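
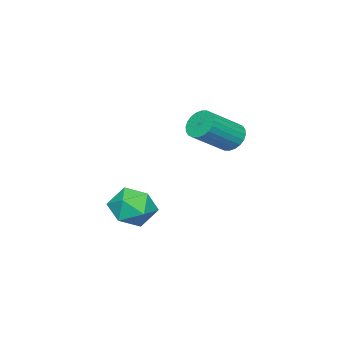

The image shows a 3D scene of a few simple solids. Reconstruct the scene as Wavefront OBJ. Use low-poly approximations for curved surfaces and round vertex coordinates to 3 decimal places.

v 0.685 1.183 2.873
v 1.189 1.633 2.464
v 2.739 0.947 3.617
v 2.235 0.497 4.027
v 1.106 1.826 2.69
v 2.656 1.14 3.843
v 0.959 1.921 2.944
v 2.509 1.234 4.097
v 0.771 1.903 3.187
v 2.321 1.217 4.34
v 0.569 1.776 3.382
v 2.119 1.09 4.535
v 0.385 1.559 3.5
v 1.935 0.873 4.653
v 0.247 1.284 3.523
v 1.797 0.598 4.676
v 0.175 0.994 3.447
v 1.725 0.308 4.6
v 0.181 0.733 3.283
v 1.731 0.047 4.436
v 0.264 0.54 3.057
v 1.814 -0.146 4.21
v 0.411 0.446 2.803
v 1.961 -0.241 3.956
v 0.599 0.463 2.56
v 2.149 -0.223 3.713
v 0.801 0.59 2.365
v 2.351 -0.096 3.518
v 0.985 0.807 2.247
v 2.535 0.121 3.4
v 1.123 1.082 2.224
v 2.673 0.396 3.377
v 1.195 1.372 2.3
v 2.745 0.686 3.453
v 1.362 -2.635 -1.038
v 2.286 -2.027 -0.576
v 2.534 -3.393 -2.384
v 3.458 -2.785 -1.922
v 2.967 -3.689 -1.306
v 2.242 -3.22 -0.474
v 2.578 -2.2 -2.486
v 1.853 -1.731 -1.654
v 3.037 -1.758 -1.47
v 3.278 -2.678 -0.741
v 1.542 -2.742 -2.219
v 1.783 -3.662 -1.49
f 2 1 5
f 2 5 3
f 3 5 6
f 3 6 4
f 5 1 7
f 5 7 6
f 6 7 8
f 6 8 4
f 7 1 9
f 7 9 8
f 8 9 10
f 8 10 4
f 9 1 11
f 9 11 10
f 10 11 12
f 10 12 4
f 11 1 13
f 11 13 12
f 12 13 14
f 12 14 4
f 13 1 15
f 13 15 14
f 14 15 16
f 14 16 4
f 15 1 17
f 15 17 16
f 16 17 18
f 16 18 4
f 17 1 19
f 17 19 18
f 18 19 20
f 18 20 4
f 19 1 21
f 19 21 20
f 20 21 22
f 20 22 4
f 21 1 23
f 21 23 22
f 22 23 24
f 22 24 4
f 23 1 25
f 23 25 24
f 24 25 26
f 24 26 4
f 25 1 27
f 25 27 26
f 26 27 28
f 26 28 4
f 27 1 29
f 27 29 28
f 28 29 30
f 28 30 4
f 29 1 31
f 29 31 30
f 30 31 32
f 30 32 4
f 31 1 33
f 31 33 32
f 32 33 34
f 32 34 4
f 33 1 2
f 33 2 34
f 34 2 3
f 34 3 4
f 35 46 40
f 35 40 36
f 35 36 42
f 35 42 45
f 35 45 46
f 36 40 44
f 40 46 39
f 46 45 37
f 45 42 41
f 42 36 43
f 38 44 39
f 38 39 37
f 38 37 41
f 38 41 43
f 38 43 44
f 39 44 40
f 37 39 46
f 41 37 45
f 43 41 42
f 44 43 36



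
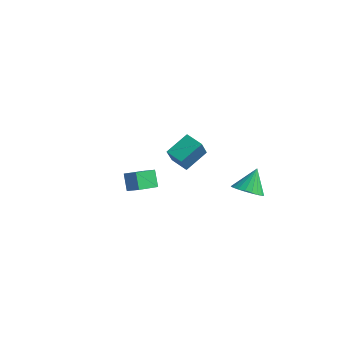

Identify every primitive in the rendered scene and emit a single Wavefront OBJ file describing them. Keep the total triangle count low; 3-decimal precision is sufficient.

v 2.94 -0.496 1.445
v 1.992 -0.601 1.778
v 3.089 0.743 2.258
v 2.141 0.639 2.591
v 3.439 -1.319 2.609
v 2.491 -1.423 2.942
v 3.588 -0.079 3.422
v 2.64 -0.184 3.755
v 3.854 2.902 -1.168
v 4.73 2.779 -1.002
v 3.726 3.718 0.108
v 4.732 3.095 -1.203
v 4.583 3.377 -1.398
v 4.308 3.577 -1.554
v 3.954 3.661 -1.642
v 3.583 3.613 -1.649
v 3.259 3.443 -1.573
v 3.037 3.179 -1.427
v 2.957 2.867 -1.236
v 3.032 2.562 -1.033
v 3.249 2.315 -0.854
v 3.57 2.17 -0.729
v 3.941 2.151 -0.68
v 4.297 2.263 -0.716
v 4.576 2.485 -0.829
v -3.762 1.224 -2.655
v -3.005 1.409 -2.292
v -3.896 2.722 -3.139
v -3.139 2.907 -2.775
v -3.221 0.953 -3.645
v -2.464 1.138 -3.281
v -3.355 2.451 -4.128
v -2.598 2.636 -3.765
f 2 4 1
f 5 2 1
f 1 4 3
f 3 5 1
f 2 8 4
f 6 2 5
f 6 8 2
f 4 8 3
f 7 5 3
f 3 8 7
f 7 6 5
f 8 6 7
f 10 9 12
f 10 12 11
f 12 9 13
f 12 13 11
f 13 9 14
f 13 14 11
f 14 9 15
f 14 15 11
f 15 9 16
f 15 16 11
f 16 9 17
f 16 17 11
f 17 9 18
f 17 18 11
f 18 9 19
f 18 19 11
f 19 9 20
f 19 20 11
f 20 9 21
f 20 21 11
f 21 9 22
f 21 22 11
f 22 9 23
f 22 23 11
f 23 9 24
f 23 24 11
f 24 9 25
f 24 25 11
f 25 9 10
f 25 10 11
f 27 29 26
f 30 27 26
f 26 29 28
f 28 30 26
f 27 33 29
f 31 27 30
f 31 33 27
f 29 33 28
f 32 30 28
f 28 33 32
f 32 31 30
f 33 31 32



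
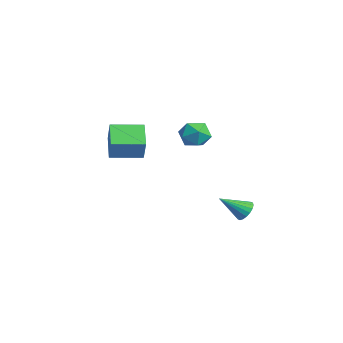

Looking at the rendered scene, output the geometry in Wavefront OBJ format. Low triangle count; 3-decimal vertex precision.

v 3.937 2.632 -4.131
v 4.621 2.458 -4.215
v 3.703 1.208 -3.089
v 4.626 2.644 -3.96
v 4.495 2.828 -3.738
v 4.254 2.973 -3.595
v 3.95 3.05 -3.558
v 3.643 3.044 -3.634
v 3.395 2.957 -3.809
v 3.254 2.806 -4.048
v 3.248 2.619 -4.303
v 3.379 2.436 -4.524
v 3.621 2.291 -4.668
v 3.925 2.214 -4.705
v 4.231 2.219 -4.629
v 4.48 2.306 -4.454
v -4.61 -2.59 -1.341
v -3.768 -2.704 0.062
v -4.196 -0.676 -1.434
v -3.355 -0.79 -0.031
v -3.145 -2.95 -2.249
v -2.304 -3.064 -0.846
v -2.732 -1.036 -2.342
v -1.89 -1.15 -0.939
v -1.872 2.459 -0.389
v -0.837 2.353 -0.39
v -2.043 0.787 -0.27
v -1.008 0.681 -0.271
v -1.486 1.113 0.547
v -1.38 2.146 0.473
v -1.5 0.994 -1.133
v -1.394 2.027 -1.207
v -0.607 1.448 -0.85
v -0.598 1.521 0.188
v -2.282 1.619 -0.848
v -2.273 1.692 0.19
f 2 1 4
f 2 4 3
f 4 1 5
f 4 5 3
f 5 1 6
f 5 6 3
f 6 1 7
f 6 7 3
f 7 1 8
f 7 8 3
f 8 1 9
f 8 9 3
f 9 1 10
f 9 10 3
f 10 1 11
f 10 11 3
f 11 1 12
f 11 12 3
f 12 1 13
f 12 13 3
f 13 1 14
f 13 14 3
f 14 1 15
f 14 15 3
f 15 1 16
f 15 16 3
f 16 1 2
f 16 2 3
f 18 20 17
f 21 18 17
f 17 20 19
f 19 21 17
f 18 24 20
f 22 18 21
f 22 24 18
f 20 24 19
f 23 21 19
f 19 24 23
f 23 22 21
f 24 22 23
f 25 36 30
f 25 30 26
f 25 26 32
f 25 32 35
f 25 35 36
f 26 30 34
f 30 36 29
f 36 35 27
f 35 32 31
f 32 26 33
f 28 34 29
f 28 29 27
f 28 27 31
f 28 31 33
f 28 33 34
f 29 34 30
f 27 29 36
f 31 27 35
f 33 31 32
f 34 33 26



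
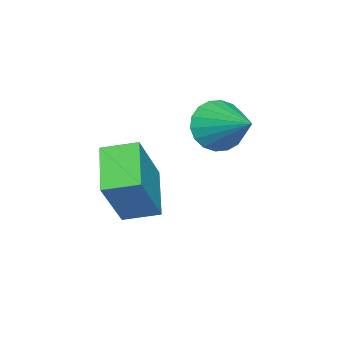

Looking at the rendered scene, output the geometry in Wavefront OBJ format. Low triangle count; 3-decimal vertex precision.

v -0.109 -0.213 -1.394
v 0.358 -0.09 -2.142
v 0.709 1.113 -0.666
v 0.039 0.138 -2.199
v -0.309 0.297 -2.097
v -0.617 0.355 -1.855
v -0.825 0.3 -1.522
v -0.892 0.144 -1.164
v -0.803 -0.083 -0.852
v -0.577 -0.335 -0.647
v -0.258 -0.563 -0.59
v 0.09 -0.722 -0.692
v 0.399 -0.78 -0.934
v 0.607 -0.725 -1.266
v 0.673 -0.569 -1.624
v 0.584 -0.343 -1.937
v 0.934 -2.648 -5.157
v -0.401 -3.352 -4.312
v 0.561 -1.607 -4.879
v -0.774 -2.312 -4.034
v 2.074 -2.708 -3.406
v 0.739 -3.413 -2.561
v 1.701 -1.668 -3.128
v 0.366 -2.372 -2.283
f 2 1 4
f 2 4 3
f 4 1 5
f 4 5 3
f 5 1 6
f 5 6 3
f 6 1 7
f 6 7 3
f 7 1 8
f 7 8 3
f 8 1 9
f 8 9 3
f 9 1 10
f 9 10 3
f 10 1 11
f 10 11 3
f 11 1 12
f 11 12 3
f 12 1 13
f 12 13 3
f 13 1 14
f 13 14 3
f 14 1 15
f 14 15 3
f 15 1 16
f 15 16 3
f 16 1 2
f 16 2 3
f 18 20 17
f 21 18 17
f 17 20 19
f 19 21 17
f 18 24 20
f 22 18 21
f 22 24 18
f 20 24 19
f 23 21 19
f 19 24 23
f 23 22 21
f 24 22 23



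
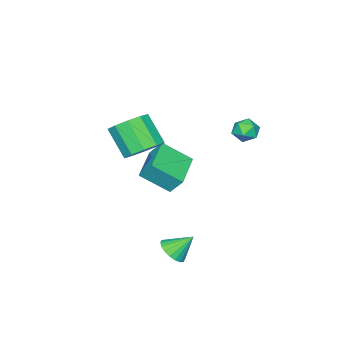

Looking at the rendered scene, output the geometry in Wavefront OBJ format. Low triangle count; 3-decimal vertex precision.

v 2.828 2.85 -3.992
v 3.346 3.388 -4.056
v 2.232 3.53 -3.088
v 3.115 3.481 -4.278
v 2.827 3.449 -4.444
v 2.539 3.298 -4.52
v 2.309 3.058 -4.492
v 2.181 2.777 -4.364
v 2.182 2.51 -4.164
v 2.31 2.311 -3.929
v 2.542 2.218 -3.707
v 2.83 2.251 -3.541
v 3.117 2.402 -3.465
v 3.348 2.641 -3.493
v 3.476 2.922 -3.62
v 3.475 3.189 -3.821
v -3.237 -1.456 -3.533
v -3.346 -0.785 -2.643
v -1.477 -0.678 -3.904
v -1.586 -0.007 -3.014
v -2.474 -2.693 -2.506
v -2.583 -2.022 -1.616
v -0.714 -1.915 -2.877
v -0.823 -1.244 -1.987
v 1.777 0.463 1.006
v 2.301 -0.244 0.49
v 2.047 -1.371 1.778
v 1.523 -0.663 2.294
v 2.707 0.076 0.85
v 2.454 -1.051 2.138
v 2.759 0.544 1.27
v 2.505 -0.583 2.558
v 2.435 0.981 1.589
v 2.181 -0.146 2.876
v 1.86 1.22 1.685
v 1.606 0.093 2.973
v 1.253 1.171 1.522
v 0.999 0.044 2.81
v 0.846 0.851 1.162
v 0.593 -0.276 2.45
v 0.795 0.383 0.742
v 0.541 -0.744 2.03
v 1.119 -0.054 0.424
v 0.865 -1.181 1.711
v 1.694 -0.293 0.327
v 1.44 -1.42 1.615
v -1.428 3.989 1.646
v -1.035 4.453 1.98
v -1.145 3.207 2.4
v -0.752 3.671 2.734
v -1.443 3.734 2.739
v -1.618 4.217 2.273
v -0.562 3.443 2.107
v -0.737 3.926 1.641
v -0.5 4.116 2.265
v -1.045 4.296 2.655
v -1.135 3.364 1.725
v -1.68 3.544 2.115
f 2 1 4
f 2 4 3
f 4 1 5
f 4 5 3
f 5 1 6
f 5 6 3
f 6 1 7
f 6 7 3
f 7 1 8
f 7 8 3
f 8 1 9
f 8 9 3
f 9 1 10
f 9 10 3
f 10 1 11
f 10 11 3
f 11 1 12
f 11 12 3
f 12 1 13
f 12 13 3
f 13 1 14
f 13 14 3
f 14 1 15
f 14 15 3
f 15 1 16
f 15 16 3
f 16 1 2
f 16 2 3
f 18 20 17
f 21 18 17
f 17 20 19
f 19 21 17
f 18 24 20
f 22 18 21
f 22 24 18
f 20 24 19
f 23 21 19
f 19 24 23
f 23 22 21
f 24 22 23
f 26 25 29
f 26 29 27
f 27 29 30
f 27 30 28
f 29 25 31
f 29 31 30
f 30 31 32
f 30 32 28
f 31 25 33
f 31 33 32
f 32 33 34
f 32 34 28
f 33 25 35
f 33 35 34
f 34 35 36
f 34 36 28
f 35 25 37
f 35 37 36
f 36 37 38
f 36 38 28
f 37 25 39
f 37 39 38
f 38 39 40
f 38 40 28
f 39 25 41
f 39 41 40
f 40 41 42
f 40 42 28
f 41 25 43
f 41 43 42
f 42 43 44
f 42 44 28
f 43 25 45
f 43 45 44
f 44 45 46
f 44 46 28
f 45 25 26
f 45 26 46
f 46 26 27
f 46 27 28
f 47 58 52
f 47 52 48
f 47 48 54
f 47 54 57
f 47 57 58
f 48 52 56
f 52 58 51
f 58 57 49
f 57 54 53
f 54 48 55
f 50 56 51
f 50 51 49
f 50 49 53
f 50 53 55
f 50 55 56
f 51 56 52
f 49 51 58
f 53 49 57
f 55 53 54
f 56 55 48



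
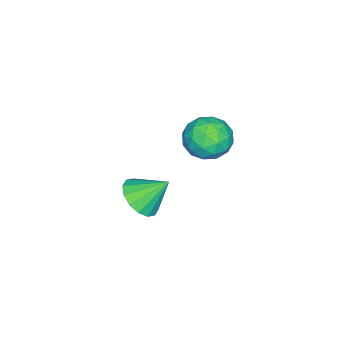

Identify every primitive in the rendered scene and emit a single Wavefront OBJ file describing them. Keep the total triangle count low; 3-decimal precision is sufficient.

v 0.779 -1.21 -3.878
v 1.476 -0.531 -4.273
v 0.361 -0.11 -2.722
v 1.013 -0.428 -4.538
v 0.487 -0.534 -4.627
v 0.04 -0.821 -4.515
v -0.21 -1.213 -4.232
v -0.195 -1.603 -3.855
v 0.081 -1.889 -3.484
v 0.544 -1.993 -3.219
v 1.07 -1.887 -3.13
v 1.517 -1.599 -3.242
v 1.767 -1.208 -3.524
v 1.752 -0.817 -3.902
v 0.854 2.3 1.908
v 1.475 1.456 1.594
v -0.255 1.984 0.566
v 0.366 1.14 0.252
v -0.205 1.082 1.183
v 0.481 1.277 2.012
v 0.739 2.163 0.148
v 1.425 2.358 0.977
v 1.404 1.372 0.506
v 0.821 0.704 1.145
v 0.399 2.736 1.015
v -0.184 2.068 1.654
v 1.262 1.906 1.869
v -0.042 1.534 0.291
v -0.377 1.5 0.838
v -0.012 1.004 0.653
v 0.677 1.8 2.115
v 1.043 1.305 1.93
v 0.055 1.084 1.688
v 0.177 2.135 0.23
v 0.543 1.64 0.045
v 1.232 2.436 1.507
v 1.597 1.94 1.322
v 1.165 2.356 0.472
v 1.585 1.36 1.044
v 0.933 1.175 0.255
v 1.153 1.776 0.195
v 1.556 1.891 0.682
v 1.242 0.968 1.42
v 0.59 0.782 0.631
v 0.255 0.747 1.179
v 0.658 0.862 1.666
v 1.201 0.918 0.781
v 0.63 2.658 1.529
v -0.022 2.472 0.74
v 0.562 2.578 0.494
v 0.965 2.693 0.981
v 0.287 2.265 1.905
v -0.365 2.08 1.116
v -0.336 1.549 1.478
v 0.067 1.664 1.965
v 0.019 2.522 1.379
f 2 1 4
f 2 4 3
f 4 1 5
f 4 5 3
f 5 1 6
f 5 6 3
f 6 1 7
f 6 7 3
f 7 1 8
f 7 8 3
f 8 1 9
f 8 9 3
f 9 1 10
f 9 10 3
f 10 1 11
f 10 11 3
f 11 1 12
f 11 12 3
f 12 1 13
f 12 13 3
f 13 1 14
f 13 14 3
f 14 1 2
f 14 2 3
f 15 52 31
f 52 26 55
f 31 55 20
f 52 55 31
f 15 31 27
f 31 20 32
f 27 32 16
f 31 32 27
f 15 27 36
f 27 16 37
f 36 37 22
f 27 37 36
f 15 36 48
f 36 22 51
f 48 51 25
f 36 51 48
f 15 48 52
f 48 25 56
f 52 56 26
f 48 56 52
f 16 32 43
f 32 20 46
f 43 46 24
f 32 46 43
f 20 55 33
f 55 26 54
f 33 54 19
f 55 54 33
f 26 56 53
f 56 25 49
f 53 49 17
f 56 49 53
f 25 51 50
f 51 22 38
f 50 38 21
f 51 38 50
f 22 37 42
f 37 16 39
f 42 39 23
f 37 39 42
f 18 44 30
f 44 24 45
f 30 45 19
f 44 45 30
f 18 30 28
f 30 19 29
f 28 29 17
f 30 29 28
f 18 28 35
f 28 17 34
f 35 34 21
f 28 34 35
f 18 35 40
f 35 21 41
f 40 41 23
f 35 41 40
f 18 40 44
f 40 23 47
f 44 47 24
f 40 47 44
f 19 45 33
f 45 24 46
f 33 46 20
f 45 46 33
f 17 29 53
f 29 19 54
f 53 54 26
f 29 54 53
f 21 34 50
f 34 17 49
f 50 49 25
f 34 49 50
f 23 41 42
f 41 21 38
f 42 38 22
f 41 38 42
f 24 47 43
f 47 23 39
f 43 39 16
f 47 39 43



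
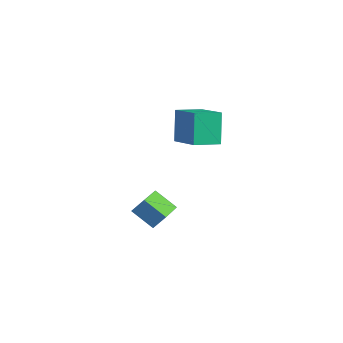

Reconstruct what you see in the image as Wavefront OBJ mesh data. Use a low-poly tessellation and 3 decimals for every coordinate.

v 0.443 -1.772 -1.434
v 0.795 -1.287 -0.683
v -0.498 -0.434 -1.857
v -0.147 0.051 -1.107
v 1.487 -1.291 -2.233
v 1.838 -0.806 -1.483
v 0.545 0.047 -2.657
v 0.897 0.532 -1.906
v 0.849 0.427 2.74
v 0.231 0.941 4.35
v 1.158 1.758 2.434
v 0.54 2.271 4.045
v 2.62 0.189 3.495
v 2.002 0.702 5.106
v 2.929 1.519 3.19
v 2.311 2.033 4.8
f 2 4 1
f 5 2 1
f 1 4 3
f 3 5 1
f 2 8 4
f 6 2 5
f 6 8 2
f 4 8 3
f 7 5 3
f 3 8 7
f 7 6 5
f 8 6 7
f 10 12 9
f 13 10 9
f 9 12 11
f 11 13 9
f 10 16 12
f 14 10 13
f 14 16 10
f 12 16 11
f 15 13 11
f 11 16 15
f 15 14 13
f 16 14 15



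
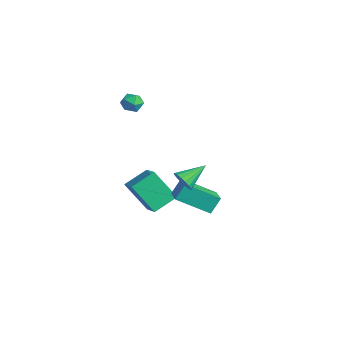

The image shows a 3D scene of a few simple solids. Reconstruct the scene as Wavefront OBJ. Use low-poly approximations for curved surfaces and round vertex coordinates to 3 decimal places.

v -4.162 -0.99 -3.821
v -2.798 -1.28 -3.057
v -4.224 0.455 -3.162
v -2.86 0.165 -2.398
v -3.06 -0.185 -5.482
v -1.696 -0.475 -4.718
v -3.122 1.26 -4.823
v -1.758 0.97 -4.059
v -4.117 0 3.071
v -3.435 -0.104 2.927
v -4.345 -1.076 2.773
v -3.663 -1.18 2.629
v -3.873 -1.09 3.295
v -3.732 -0.425 3.48
v -4.048 -0.755 2.22
v -3.907 -0.09 2.405
v -3.393 -0.571 2.401
v -3.284 -0.778 3.066
v -4.496 -0.402 2.634
v -4.387 -0.609 3.299
v 0.244 1.629 -3.85
v -0.772 0.042 -2.775
v 0.16 2.292 -2.951
v -0.857 0.704 -1.876
v 1.477 1.156 -3.384
v 0.46 -0.432 -2.309
v 1.392 1.818 -2.485
v 0.376 0.231 -1.41
v 1.656 -0.685 -0.038
v 1.97 -0.956 0.526
v 1.604 0.745 0.678
v 2.224 -0.851 0.335
v 2.349 -0.708 0.059
v 2.314 -0.56 -0.24
v 2.129 -0.441 -0.492
v 1.836 -0.377 -0.64
v 1.501 -0.384 -0.65
v 1.201 -0.46 -0.52
v 1.006 -0.587 -0.28
v 0.96 -0.737 0.016
v 1.073 -0.875 0.3
v 1.319 -0.969 0.506
v 1.643 -0.999 0.588
f 2 4 1
f 5 2 1
f 1 4 3
f 3 5 1
f 2 8 4
f 6 2 5
f 6 8 2
f 4 8 3
f 7 5 3
f 3 8 7
f 7 6 5
f 8 6 7
f 9 20 14
f 9 14 10
f 9 10 16
f 9 16 19
f 9 19 20
f 10 14 18
f 14 20 13
f 20 19 11
f 19 16 15
f 16 10 17
f 12 18 13
f 12 13 11
f 12 11 15
f 12 15 17
f 12 17 18
f 13 18 14
f 11 13 20
f 15 11 19
f 17 15 16
f 18 17 10
f 22 24 21
f 25 22 21
f 21 24 23
f 23 25 21
f 22 28 24
f 26 22 25
f 26 28 22
f 24 28 23
f 27 25 23
f 23 28 27
f 27 26 25
f 28 26 27
f 30 29 32
f 30 32 31
f 32 29 33
f 32 33 31
f 33 29 34
f 33 34 31
f 34 29 35
f 34 35 31
f 35 29 36
f 35 36 31
f 36 29 37
f 36 37 31
f 37 29 38
f 37 38 31
f 38 29 39
f 38 39 31
f 39 29 40
f 39 40 31
f 40 29 41
f 40 41 31
f 41 29 42
f 41 42 31
f 42 29 43
f 42 43 31
f 43 29 30
f 43 30 31



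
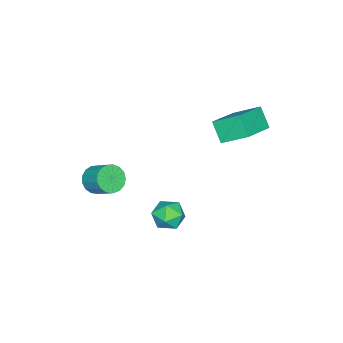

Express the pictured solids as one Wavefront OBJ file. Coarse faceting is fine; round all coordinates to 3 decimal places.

v 1.225 1.813 -2.351
v 1.787 1.937 -1.709
v 1.633 0.483 -2.451
v 2.195 0.607 -1.809
v 1.348 0.614 -1.648
v 1.096 1.437 -1.586
v 2.324 0.983 -2.574
v 2.072 1.806 -2.512
v 2.466 1.425 -1.847
v 1.863 1.197 -1.274
v 1.557 1.223 -2.886
v 0.954 0.995 -2.313
v -3.092 2.076 1.805
v -3.306 3.321 2.577
v -2.67 2.725 0.875
v -2.884 3.97 1.647
v -1.176 1.93 2.573
v -1.39 3.175 3.345
v -0.754 2.579 1.643
v -0.968 3.824 2.415
v 3.146 -1.608 0.459
v 3.572 -2.062 0.877
v 3.881 -1.125 1.579
v 3.454 -0.672 1.161
v 3.796 -1.944 0.622
v 4.105 -1.008 1.324
v 3.871 -1.75 0.33
v 4.179 -0.814 1.031
v 3.779 -1.523 0.067
v 4.088 -0.587 0.768
v 3.543 -1.316 -0.106
v 3.851 -0.379 0.596
v 3.215 -1.175 -0.149
v 3.524 -0.239 0.552
v 2.872 -1.134 -0.053
v 3.18 -0.198 0.648
v 2.591 -1.201 0.16
v 2.9 -0.265 0.862
v 2.437 -1.362 0.442
v 2.746 -0.426 1.144
v 2.446 -1.579 0.728
v 2.755 -0.643 1.429
v 2.615 -1.803 0.952
v 2.924 -0.866 1.654
v 2.906 -1.982 1.064
v 3.214 -1.045 1.765
v 3.251 -2.075 1.037
v 3.56 -1.139 1.738
f 1 12 6
f 1 6 2
f 1 2 8
f 1 8 11
f 1 11 12
f 2 6 10
f 6 12 5
f 12 11 3
f 11 8 7
f 8 2 9
f 4 10 5
f 4 5 3
f 4 3 7
f 4 7 9
f 4 9 10
f 5 10 6
f 3 5 12
f 7 3 11
f 9 7 8
f 10 9 2
f 14 16 13
f 17 14 13
f 13 16 15
f 15 17 13
f 14 20 16
f 18 14 17
f 18 20 14
f 16 20 15
f 19 17 15
f 15 20 19
f 19 18 17
f 20 18 19
f 22 21 25
f 22 25 23
f 23 25 26
f 23 26 24
f 25 21 27
f 25 27 26
f 26 27 28
f 26 28 24
f 27 21 29
f 27 29 28
f 28 29 30
f 28 30 24
f 29 21 31
f 29 31 30
f 30 31 32
f 30 32 24
f 31 21 33
f 31 33 32
f 32 33 34
f 32 34 24
f 33 21 35
f 33 35 34
f 34 35 36
f 34 36 24
f 35 21 37
f 35 37 36
f 36 37 38
f 36 38 24
f 37 21 39
f 37 39 38
f 38 39 40
f 38 40 24
f 39 21 41
f 39 41 40
f 40 41 42
f 40 42 24
f 41 21 43
f 41 43 42
f 42 43 44
f 42 44 24
f 43 21 45
f 43 45 44
f 44 45 46
f 44 46 24
f 45 21 47
f 45 47 46
f 46 47 48
f 46 48 24
f 47 21 22
f 47 22 48
f 48 22 23
f 48 23 24



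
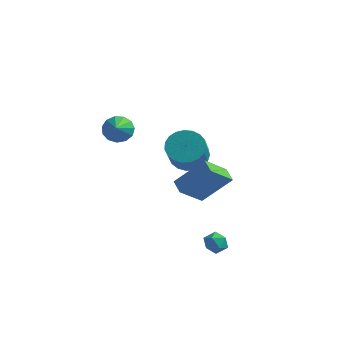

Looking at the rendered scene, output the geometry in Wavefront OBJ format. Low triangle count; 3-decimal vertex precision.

v -3.648 1.112 1.325
v -3.159 1.597 1.733
v -3.012 -0.512 2.495
v -3.553 1.6 1.952
v -3.977 1.449 1.972
v -4.296 1.191 1.787
v -4.41 0.908 1.455
v -4.281 0.689 1.082
v -3.952 0.606 0.786
v -3.525 0.683 0.662
v -3.138 0.896 0.748
v -2.912 1.178 1.018
v -2.92 1.44 1.385
v -1.062 3.84 -1.449
v -0.522 3.24 -2.089
v -0.219 2.02 -0.691
v -0.758 2.62 -0.051
v -0.219 3.497 -1.931
v 0.084 2.277 -0.533
v -0.06 3.813 -1.69
v 0.243 2.593 -0.291
v -0.075 4.134 -1.406
v 0.228 2.914 -0.008
v -0.261 4.404 -1.131
v 0.042 3.184 0.268
v -0.585 4.577 -0.91
v -0.282 3.357 0.488
v -0.991 4.622 -0.782
v -0.688 3.402 0.616
v -1.41 4.532 -0.77
v -1.107 3.312 0.628
v -1.768 4.322 -0.875
v -1.465 3.102 0.523
v -2.004 4.029 -1.08
v -1.701 2.809 0.318
v -2.077 3.703 -1.348
v -1.774 2.484 0.05
v -1.975 3.401 -1.634
v -1.672 2.182 -0.236
v -1.715 3.175 -1.888
v -1.412 1.955 -0.489
v -1.341 3.064 -2.066
v -1.038 1.844 -0.667
v -0.92 3.087 -2.137
v -0.617 1.867 -0.739
v 0.792 -1.741 -0.271
v 2.073 -1.102 1.126
v 0.243 -1.169 -0.029
v 1.523 -0.53 1.368
v 1.457 -0.63 -1.388
v 2.737 0.009 0.009
v 0.907 -0.058 -1.146
v 2.188 0.581 0.251
v 2.635 -2.3 -2.575
v 3.081 -2.455 -3.024
v 2.959 -3.105 -1.976
v 3.405 -3.26 -2.425
v 3.469 -2.712 -2.077
v 3.268 -2.214 -2.448
v 2.772 -3.346 -2.552
v 2.571 -2.848 -2.923
v 3.166 -3.101 -3.01
v 3.597 -2.709 -2.717
v 2.443 -2.851 -2.283
v 2.874 -2.459 -1.99
f 2 1 4
f 2 4 3
f 4 1 5
f 4 5 3
f 5 1 6
f 5 6 3
f 6 1 7
f 6 7 3
f 7 1 8
f 7 8 3
f 8 1 9
f 8 9 3
f 9 1 10
f 9 10 3
f 10 1 11
f 10 11 3
f 11 1 12
f 11 12 3
f 12 1 13
f 12 13 3
f 13 1 2
f 13 2 3
f 15 14 18
f 15 18 16
f 16 18 19
f 16 19 17
f 18 14 20
f 18 20 19
f 19 20 21
f 19 21 17
f 20 14 22
f 20 22 21
f 21 22 23
f 21 23 17
f 22 14 24
f 22 24 23
f 23 24 25
f 23 25 17
f 24 14 26
f 24 26 25
f 25 26 27
f 25 27 17
f 26 14 28
f 26 28 27
f 27 28 29
f 27 29 17
f 28 14 30
f 28 30 29
f 29 30 31
f 29 31 17
f 30 14 32
f 30 32 31
f 31 32 33
f 31 33 17
f 32 14 34
f 32 34 33
f 33 34 35
f 33 35 17
f 34 14 36
f 34 36 35
f 35 36 37
f 35 37 17
f 36 14 38
f 36 38 37
f 37 38 39
f 37 39 17
f 38 14 40
f 38 40 39
f 39 40 41
f 39 41 17
f 40 14 42
f 40 42 41
f 41 42 43
f 41 43 17
f 42 14 44
f 42 44 43
f 43 44 45
f 43 45 17
f 44 14 15
f 44 15 45
f 45 15 16
f 45 16 17
f 47 49 46
f 50 47 46
f 46 49 48
f 48 50 46
f 47 53 49
f 51 47 50
f 51 53 47
f 49 53 48
f 52 50 48
f 48 53 52
f 52 51 50
f 53 51 52
f 54 65 59
f 54 59 55
f 54 55 61
f 54 61 64
f 54 64 65
f 55 59 63
f 59 65 58
f 65 64 56
f 64 61 60
f 61 55 62
f 57 63 58
f 57 58 56
f 57 56 60
f 57 60 62
f 57 62 63
f 58 63 59
f 56 58 65
f 60 56 64
f 62 60 61
f 63 62 55



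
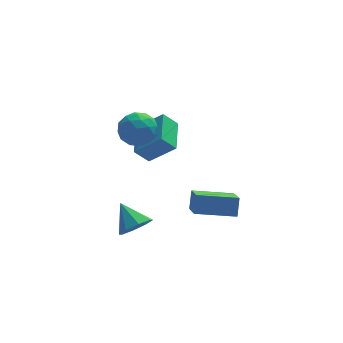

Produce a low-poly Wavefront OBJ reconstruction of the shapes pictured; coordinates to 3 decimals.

v -1.628 1.881 4.082
v -0.721 1.482 3.798
v -2.379 1.058 2.842
v -1.472 0.659 2.558
v -1.909 0.367 3.444
v -1.445 0.875 4.211
v -1.655 1.665 2.429
v -1.191 2.173 3.196
v -0.738 1.348 2.777
v -0.895 0.546 3.404
v -2.205 1.994 3.236
v -2.362 1.192 3.863
v -1.109 1.754 4.049
v -1.991 0.786 2.591
v -2.248 0.615 3.112
v -1.715 0.38 2.945
v -1.534 1.397 4.292
v -1.001 1.162 4.125
v -1.699 0.507 3.917
v -2.099 1.378 2.515
v -1.566 1.143 2.348
v -1.385 2.16 3.695
v -0.852 1.925 3.528
v -1.401 2.033 2.723
v -0.586 1.44 3.282
v -1.027 0.957 2.553
v -1.134 1.548 2.477
v -0.862 1.847 2.928
v -0.678 0.969 3.651
v -1.119 0.485 2.921
v -1.376 0.313 3.442
v -1.103 0.612 3.893
v -0.688 0.89 3.05
v -1.981 2.055 3.719
v -2.422 1.571 2.989
v -1.997 1.928 2.747
v -1.724 2.227 3.198
v -2.073 1.583 4.087
v -2.514 1.1 3.358
v -2.238 0.693 3.712
v -1.966 0.992 4.163
v -2.412 1.65 3.59
v -1.87 -0.316 -2.547
v -1.024 -0.008 -2.354
v -2.49 0.776 -1.573
v -1.312 0.321 -2.907
v -1.926 0.276 -3.248
v -2.507 -0.115 -3.179
v -2.715 -0.625 -2.74
v -2.427 -0.954 -2.187
v -1.813 -0.909 -1.846
v -1.232 -0.517 -1.915
v -1.68 1.857 1.264
v -0.429 1.398 2.413
v -1.333 3.758 1.643
v -0.081 3.3 2.793
v -0.959 1.88 0.487
v 0.293 1.422 1.637
v -0.611 3.782 0.867
v 0.64 3.323 2.016
v 1.003 0.385 -2.443
v 1.186 0.924 -1.513
v 1.024 2.053 -3.414
v 1.207 2.592 -2.484
v 3.073 0.188 -2.736
v 3.256 0.727 -1.806
v 3.094 1.856 -3.707
v 3.277 2.395 -2.777
f 1 38 17
f 38 12 41
f 17 41 6
f 38 41 17
f 1 17 13
f 17 6 18
f 13 18 2
f 17 18 13
f 1 13 22
f 13 2 23
f 22 23 8
f 13 23 22
f 1 22 34
f 22 8 37
f 34 37 11
f 22 37 34
f 1 34 38
f 34 11 42
f 38 42 12
f 34 42 38
f 2 18 29
f 18 6 32
f 29 32 10
f 18 32 29
f 6 41 19
f 41 12 40
f 19 40 5
f 41 40 19
f 12 42 39
f 42 11 35
f 39 35 3
f 42 35 39
f 11 37 36
f 37 8 24
f 36 24 7
f 37 24 36
f 8 23 28
f 23 2 25
f 28 25 9
f 23 25 28
f 4 30 16
f 30 10 31
f 16 31 5
f 30 31 16
f 4 16 14
f 16 5 15
f 14 15 3
f 16 15 14
f 4 14 21
f 14 3 20
f 21 20 7
f 14 20 21
f 4 21 26
f 21 7 27
f 26 27 9
f 21 27 26
f 4 26 30
f 26 9 33
f 30 33 10
f 26 33 30
f 5 31 19
f 31 10 32
f 19 32 6
f 31 32 19
f 3 15 39
f 15 5 40
f 39 40 12
f 15 40 39
f 7 20 36
f 20 3 35
f 36 35 11
f 20 35 36
f 9 27 28
f 27 7 24
f 28 24 8
f 27 24 28
f 10 33 29
f 33 9 25
f 29 25 2
f 33 25 29
f 44 43 46
f 44 46 45
f 46 43 47
f 46 47 45
f 47 43 48
f 47 48 45
f 48 43 49
f 48 49 45
f 49 43 50
f 49 50 45
f 50 43 51
f 50 51 45
f 51 43 52
f 51 52 45
f 52 43 44
f 52 44 45
f 54 56 53
f 57 54 53
f 53 56 55
f 55 57 53
f 54 60 56
f 58 54 57
f 58 60 54
f 56 60 55
f 59 57 55
f 55 60 59
f 59 58 57
f 60 58 59
f 62 64 61
f 65 62 61
f 61 64 63
f 63 65 61
f 62 68 64
f 66 62 65
f 66 68 62
f 64 68 63
f 67 65 63
f 63 68 67
f 67 66 65
f 68 66 67



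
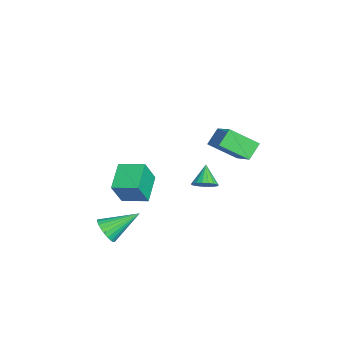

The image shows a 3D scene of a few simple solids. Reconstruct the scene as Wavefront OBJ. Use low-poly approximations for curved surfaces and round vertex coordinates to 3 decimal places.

v 0.968 1.312 2.64
v 2.673 1.801 3.764
v 1.172 2.81 1.68
v 2.877 3.298 2.805
v 1.603 0.762 1.915
v 3.308 1.25 3.04
v 1.807 2.259 0.956
v 3.512 2.748 2.08
v 3.567 -4.426 -3.159
v 3.928 -3.994 -3.755
v 3.233 -2.714 -2.121
v 3.624 -3.994 -3.853
v 3.311 -4.06 -3.846
v 3.037 -4.181 -3.734
v 2.843 -4.34 -3.535
v 2.76 -4.511 -3.278
v 2.8 -4.67 -3.003
v 2.956 -4.792 -2.752
v 3.206 -4.858 -2.563
v 3.51 -4.858 -2.464
v 3.823 -4.793 -2.472
v 4.097 -4.671 -2.583
v 4.291 -4.513 -2.783
v 4.374 -4.341 -3.04
v 4.334 -4.182 -3.315
v 4.178 -4.06 -3.566
v -1.617 0.828 -3.671
v -1.109 0.986 -3.156
v -2.583 0.932 -2.749
v -1.189 1.283 -3.274
v -1.354 1.49 -3.47
v -1.571 1.566 -3.706
v -1.797 1.495 -3.935
v -1.987 1.293 -4.112
v -2.104 0.998 -4.201
v -2.124 0.67 -4.186
v -2.044 0.373 -4.068
v -1.879 0.166 -3.872
v -1.662 0.09 -3.636
v -1.436 0.161 -3.407
v -1.246 0.363 -3.23
v -1.129 0.658 -3.141
v -3.219 -3.215 -4.136
v -2.651 -3.757 -2.628
v -2.71 -1.786 -3.814
v -2.143 -2.328 -2.306
v -1.637 -3.612 -4.874
v -1.07 -4.154 -3.366
v -1.129 -2.183 -4.552
v -0.561 -2.725 -3.044
f 2 4 1
f 5 2 1
f 1 4 3
f 3 5 1
f 2 8 4
f 6 2 5
f 6 8 2
f 4 8 3
f 7 5 3
f 3 8 7
f 7 6 5
f 8 6 7
f 10 9 12
f 10 12 11
f 12 9 13
f 12 13 11
f 13 9 14
f 13 14 11
f 14 9 15
f 14 15 11
f 15 9 16
f 15 16 11
f 16 9 17
f 16 17 11
f 17 9 18
f 17 18 11
f 18 9 19
f 18 19 11
f 19 9 20
f 19 20 11
f 20 9 21
f 20 21 11
f 21 9 22
f 21 22 11
f 22 9 23
f 22 23 11
f 23 9 24
f 23 24 11
f 24 9 25
f 24 25 11
f 25 9 26
f 25 26 11
f 26 9 10
f 26 10 11
f 28 27 30
f 28 30 29
f 30 27 31
f 30 31 29
f 31 27 32
f 31 32 29
f 32 27 33
f 32 33 29
f 33 27 34
f 33 34 29
f 34 27 35
f 34 35 29
f 35 27 36
f 35 36 29
f 36 27 37
f 36 37 29
f 37 27 38
f 37 38 29
f 38 27 39
f 38 39 29
f 39 27 40
f 39 40 29
f 40 27 41
f 40 41 29
f 41 27 42
f 41 42 29
f 42 27 28
f 42 28 29
f 44 46 43
f 47 44 43
f 43 46 45
f 45 47 43
f 44 50 46
f 48 44 47
f 48 50 44
f 46 50 45
f 49 47 45
f 45 50 49
f 49 48 47
f 50 48 49



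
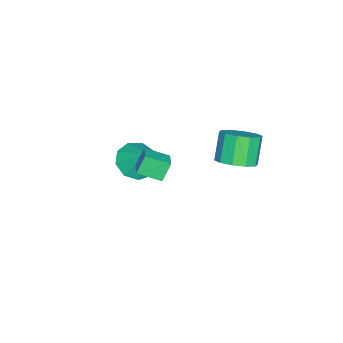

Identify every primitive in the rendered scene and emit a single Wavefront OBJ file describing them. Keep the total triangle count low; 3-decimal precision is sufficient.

v 0.708 2.628 2.165
v 1.511 2.708 2.703
v 0.655 2.632 3.993
v -0.148 2.552 3.455
v 1.304 3.26 2.598
v 0.447 3.184 3.887
v 0.868 3.571 2.327
v 0.012 3.495 3.616
v 0.372 3.522 1.994
v -0.485 3.446 3.284
v 0.004 3.131 1.727
v -0.852 3.055 3.017
v -0.095 2.548 1.627
v -0.951 2.472 2.917
v 0.113 1.996 1.733
v -0.744 1.92 3.022
v 0.548 1.685 2.004
v -0.308 1.609 3.293
v 1.045 1.734 2.336
v 0.188 1.658 3.626
v 1.412 2.125 2.603
v 0.556 2.049 3.893
v 2.372 0.142 3.304
v 2.653 -0.938 3.744
v 3.316 0.54 3.678
v 3.596 -0.541 4.118
v 2.824 -0.099 2.422
v 3.104 -1.18 2.862
v 3.767 0.298 2.796
v 4.048 -0.782 3.236
v -1.712 -3.028 -1.621
v -0.9 -2.64 -2.237
v -1.128 -2.152 -0.299
v -1.49 -2.186 -2.277
v -2.184 -2.126 -2.01
v -2.657 -2.488 -1.561
v -2.688 -3.103 -1.141
v -2.262 -3.682 -0.945
v -1.579 -3.956 -1.065
v -0.958 -3.795 -1.446
v -0.69 -3.275 -1.908
f 2 1 5
f 2 5 3
f 3 5 6
f 3 6 4
f 5 1 7
f 5 7 6
f 6 7 8
f 6 8 4
f 7 1 9
f 7 9 8
f 8 9 10
f 8 10 4
f 9 1 11
f 9 11 10
f 10 11 12
f 10 12 4
f 11 1 13
f 11 13 12
f 12 13 14
f 12 14 4
f 13 1 15
f 13 15 14
f 14 15 16
f 14 16 4
f 15 1 17
f 15 17 16
f 16 17 18
f 16 18 4
f 17 1 19
f 17 19 18
f 18 19 20
f 18 20 4
f 19 1 21
f 19 21 20
f 20 21 22
f 20 22 4
f 21 1 2
f 21 2 22
f 22 2 3
f 22 3 4
f 24 26 23
f 27 24 23
f 23 26 25
f 25 27 23
f 24 30 26
f 28 24 27
f 28 30 24
f 26 30 25
f 29 27 25
f 25 30 29
f 29 28 27
f 30 28 29
f 32 31 34
f 32 34 33
f 34 31 35
f 34 35 33
f 35 31 36
f 35 36 33
f 36 31 37
f 36 37 33
f 37 31 38
f 37 38 33
f 38 31 39
f 38 39 33
f 39 31 40
f 39 40 33
f 40 31 41
f 40 41 33
f 41 31 32
f 41 32 33



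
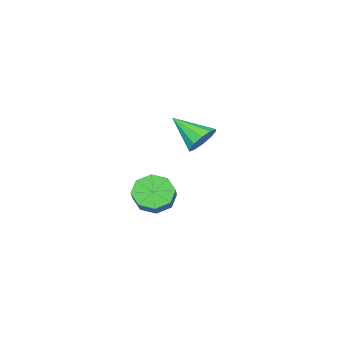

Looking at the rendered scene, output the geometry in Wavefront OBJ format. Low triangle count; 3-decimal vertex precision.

v 1.01 2.649 1.743
v 1.481 3.194 2.249
v 1.57 1.171 2.817
v 0.981 3.158 2.46
v 0.492 2.928 2.398
v 0.201 2.591 2.085
v 0.22 2.276 1.642
v 0.54 2.103 1.238
v 1.04 2.139 1.026
v 1.528 2.37 1.089
v 1.819 2.707 1.401
v 1.801 3.022 1.845
v -0.377 -2.719 -4.108
v -0.054 -2.163 -4.963
v 0.7 -1.284 -4.107
v 0.377 -1.841 -3.252
v -0.752 -1.874 -4.646
v 0.002 -0.995 -3.79
v -1.23 -2.08 -4.014
v -0.476 -1.201 -3.158
v -1.208 -2.66 -3.437
v -0.454 -1.782 -2.581
v -0.7 -3.276 -3.253
v 0.054 -2.397 -2.397
v -0.002 -3.565 -3.57
v 0.752 -2.686 -2.714
v 0.476 -3.359 -4.202
v 1.23 -2.48 -3.346
v 0.454 -2.778 -4.779
v 1.208 -1.9 -3.923
f 2 1 4
f 2 4 3
f 4 1 5
f 4 5 3
f 5 1 6
f 5 6 3
f 6 1 7
f 6 7 3
f 7 1 8
f 7 8 3
f 8 1 9
f 8 9 3
f 9 1 10
f 9 10 3
f 10 1 11
f 10 11 3
f 11 1 12
f 11 12 3
f 12 1 2
f 12 2 3
f 14 13 17
f 14 17 15
f 15 17 18
f 15 18 16
f 17 13 19
f 17 19 18
f 18 19 20
f 18 20 16
f 19 13 21
f 19 21 20
f 20 21 22
f 20 22 16
f 21 13 23
f 21 23 22
f 22 23 24
f 22 24 16
f 23 13 25
f 23 25 24
f 24 25 26
f 24 26 16
f 25 13 27
f 25 27 26
f 26 27 28
f 26 28 16
f 27 13 29
f 27 29 28
f 28 29 30
f 28 30 16
f 29 13 14
f 29 14 30
f 30 14 15
f 30 15 16



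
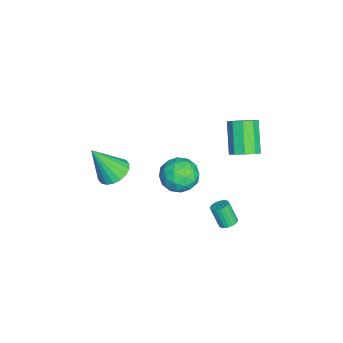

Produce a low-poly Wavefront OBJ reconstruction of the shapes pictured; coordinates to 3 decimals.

v -0.922 3.822 2.986
v -0.341 3.856 3.535
v -1.657 3.633 4.943
v -2.238 3.598 4.394
v -0.533 4.358 3.435
v -1.85 4.135 4.842
v -0.908 4.61 3.124
v -2.224 4.386 4.532
v -1.289 4.492 2.75
v -2.605 4.269 4.157
v -1.498 4.061 2.485
v -2.814 3.838 3.893
v -1.438 3.518 2.456
v -2.754 3.295 3.863
v -1.136 3.117 2.674
v -2.452 2.894 4.082
v -0.734 3.046 3.039
v -2.05 2.822 4.446
v -0.42 3.338 3.379
v -1.736 3.114 4.786
v -0.581 -2.734 1.121
v -0.078 -2.031 1.464
v -0.379 -3.806 3.019
v -0.465 -1.925 1.565
v -0.875 -1.979 1.579
v -1.227 -2.183 1.501
v -1.451 -2.495 1.348
v -1.503 -2.855 1.151
v -1.372 -3.191 0.947
v -1.085 -3.436 0.778
v -0.698 -3.542 0.676
v -0.288 -3.488 0.663
v 0.064 -3.284 0.74
v 0.288 -2.972 0.893
v 0.34 -2.612 1.091
v 0.209 -2.276 1.295
v 0.587 1.293 1.359
v 1.221 1.078 2.21
v -0.661 0.262 2.03
v -0.027 0.047 2.881
v -0.444 1.038 2.753
v 0.327 1.675 2.339
v 0.233 -0.335 1.901
v 1.004 0.302 1.487
v 1.003 0.072 2.545
v 0.584 0.921 3.072
v -0.024 0.419 1.168
v -0.443 1.268 1.695
v 1.014 1.276 1.726
v -0.454 0.064 2.514
v -0.699 0.646 2.439
v -0.326 0.52 2.939
v 0.488 1.627 1.801
v 0.861 1.501 2.302
v -0.118 1.477 2.62
v -0.301 -0.161 1.938
v 0.072 -0.287 2.439
v 0.886 0.82 1.301
v 1.259 0.694 1.801
v 0.678 -0.137 1.62
v 1.258 0.559 2.423
v 0.525 -0.048 2.817
v 0.677 -0.272 2.242
v 1.131 0.102 1.998
v 1.012 1.058 2.732
v 0.278 0.451 3.127
v 0.033 1.034 3.051
v 0.486 1.408 2.808
v 0.883 0.466 2.929
v 0.282 0.889 1.113
v -0.452 0.282 1.508
v 0.074 -0.068 1.432
v 0.527 0.306 1.189
v 0.035 1.388 1.423
v -0.698 0.781 1.817
v -0.571 1.238 2.242
v -0.117 1.612 1.998
v -0.323 0.874 1.311
v 0.561 3.183 -1.391
v 0.967 2.875 -1.415
v 0.665 2.389 -0.293
v 0.259 2.697 -0.269
v 1.047 3.046 -1.32
v 0.745 2.561 -0.197
v 1.043 3.241 -1.236
v 0.741 2.756 -0.114
v 0.956 3.426 -1.18
v 0.654 2.941 -0.057
v 0.801 3.569 -1.16
v 0.499 3.083 -0.037
v 0.604 3.645 -1.18
v 0.302 3.159 -0.057
v 0.399 3.641 -1.237
v 0.097 3.155 -0.114
v 0.223 3.558 -1.32
v -0.079 3.072 -0.197
v 0.105 3.41 -1.416
v -0.197 2.924 -0.293
v 0.066 3.223 -1.507
v -0.236 2.737 -0.385
v 0.113 3.029 -1.579
v -0.19 2.543 -0.456
v 0.237 2.861 -1.618
v -0.066 2.375 -0.495
v 0.417 2.749 -1.618
v 0.115 2.264 -0.495
v 0.622 2.712 -1.579
v 0.32 2.227 -0.456
v 0.816 2.757 -1.507
v 0.514 2.271 -0.384
f 2 1 5
f 2 5 3
f 3 5 6
f 3 6 4
f 5 1 7
f 5 7 6
f 6 7 8
f 6 8 4
f 7 1 9
f 7 9 8
f 8 9 10
f 8 10 4
f 9 1 11
f 9 11 10
f 10 11 12
f 10 12 4
f 11 1 13
f 11 13 12
f 12 13 14
f 12 14 4
f 13 1 15
f 13 15 14
f 14 15 16
f 14 16 4
f 15 1 17
f 15 17 16
f 16 17 18
f 16 18 4
f 17 1 19
f 17 19 18
f 18 19 20
f 18 20 4
f 19 1 2
f 19 2 20
f 20 2 3
f 20 3 4
f 22 21 24
f 22 24 23
f 24 21 25
f 24 25 23
f 25 21 26
f 25 26 23
f 26 21 27
f 26 27 23
f 27 21 28
f 27 28 23
f 28 21 29
f 28 29 23
f 29 21 30
f 29 30 23
f 30 21 31
f 30 31 23
f 31 21 32
f 31 32 23
f 32 21 33
f 32 33 23
f 33 21 34
f 33 34 23
f 34 21 35
f 34 35 23
f 35 21 36
f 35 36 23
f 36 21 22
f 36 22 23
f 37 74 53
f 74 48 77
f 53 77 42
f 74 77 53
f 37 53 49
f 53 42 54
f 49 54 38
f 53 54 49
f 37 49 58
f 49 38 59
f 58 59 44
f 49 59 58
f 37 58 70
f 58 44 73
f 70 73 47
f 58 73 70
f 37 70 74
f 70 47 78
f 74 78 48
f 70 78 74
f 38 54 65
f 54 42 68
f 65 68 46
f 54 68 65
f 42 77 55
f 77 48 76
f 55 76 41
f 77 76 55
f 48 78 75
f 78 47 71
f 75 71 39
f 78 71 75
f 47 73 72
f 73 44 60
f 72 60 43
f 73 60 72
f 44 59 64
f 59 38 61
f 64 61 45
f 59 61 64
f 40 66 52
f 66 46 67
f 52 67 41
f 66 67 52
f 40 52 50
f 52 41 51
f 50 51 39
f 52 51 50
f 40 50 57
f 50 39 56
f 57 56 43
f 50 56 57
f 40 57 62
f 57 43 63
f 62 63 45
f 57 63 62
f 40 62 66
f 62 45 69
f 66 69 46
f 62 69 66
f 41 67 55
f 67 46 68
f 55 68 42
f 67 68 55
f 39 51 75
f 51 41 76
f 75 76 48
f 51 76 75
f 43 56 72
f 56 39 71
f 72 71 47
f 56 71 72
f 45 63 64
f 63 43 60
f 64 60 44
f 63 60 64
f 46 69 65
f 69 45 61
f 65 61 38
f 69 61 65
f 80 79 83
f 80 83 81
f 81 83 84
f 81 84 82
f 83 79 85
f 83 85 84
f 84 85 86
f 84 86 82
f 85 79 87
f 85 87 86
f 86 87 88
f 86 88 82
f 87 79 89
f 87 89 88
f 88 89 90
f 88 90 82
f 89 79 91
f 89 91 90
f 90 91 92
f 90 92 82
f 91 79 93
f 91 93 92
f 92 93 94
f 92 94 82
f 93 79 95
f 93 95 94
f 94 95 96
f 94 96 82
f 95 79 97
f 95 97 96
f 96 97 98
f 96 98 82
f 97 79 99
f 97 99 98
f 98 99 100
f 98 100 82
f 99 79 101
f 99 101 100
f 100 101 102
f 100 102 82
f 101 79 103
f 101 103 102
f 102 103 104
f 102 104 82
f 103 79 105
f 103 105 104
f 104 105 106
f 104 106 82
f 105 79 107
f 105 107 106
f 106 107 108
f 106 108 82
f 107 79 109
f 107 109 108
f 108 109 110
f 108 110 82
f 109 79 80
f 109 80 110
f 110 80 81
f 110 81 82



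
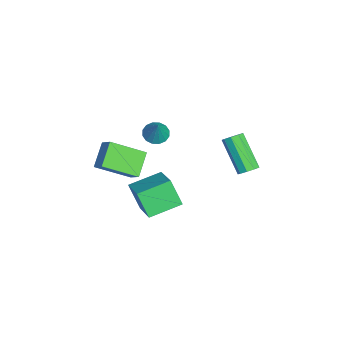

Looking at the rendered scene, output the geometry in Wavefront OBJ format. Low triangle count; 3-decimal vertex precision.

v 0.664 4.297 1.52
v 1.045 3.873 1.632
v -0.264 3.1 3.152
v -0.644 3.523 3.04
v 1.122 4.189 1.859
v -0.186 3.415 3.379
v 0.986 4.555 1.928
v -0.323 3.781 3.448
v 0.699 4.8 1.806
v -0.61 4.027 3.326
v 0.396 4.81 1.55
v -0.913 4.036 3.07
v 0.218 4.579 1.28
v -1.09 3.806 2.8
v 0.25 4.217 1.122
v -1.059 3.443 2.643
v 0.475 3.891 1.151
v -0.833 3.118 2.671
v 0.789 3.756 1.352
v -0.52 2.982 2.872
v 1.647 -1.573 1.296
v 3.379 -1.111 2.204
v 1 0.019 1.719
v 2.732 0.481 2.628
v 2.188 -1.001 -0.028
v 3.92 -0.539 0.881
v 1.541 0.591 0.396
v 3.273 1.053 1.304
v -0.556 -0.242 3.377
v -0.126 -0.724 3.164
v 0.136 -0.138 4.543
v 0.015 -0.421 3.054
v 0.003 -0.07 3.03
v -0.159 0.235 3.099
v -0.428 0.412 3.243
v -0.73 0.414 3.422
v -0.986 0.24 3.59
v -1.127 -0.063 3.7
v -1.115 -0.414 3.724
v -0.953 -0.719 3.655
v -0.685 -0.896 3.511
v -0.382 -0.898 3.332
v -1.592 -2.943 1.738
v -0.981 -2.519 2.328
v -1.829 -1.139 0.689
v -1.218 -0.715 1.279
v -0.442 -3.325 0.821
v 0.169 -2.901 1.411
v -0.679 -1.521 -0.228
v -0.068 -1.097 0.362
f 2 1 5
f 2 5 3
f 3 5 6
f 3 6 4
f 5 1 7
f 5 7 6
f 6 7 8
f 6 8 4
f 7 1 9
f 7 9 8
f 8 9 10
f 8 10 4
f 9 1 11
f 9 11 10
f 10 11 12
f 10 12 4
f 11 1 13
f 11 13 12
f 12 13 14
f 12 14 4
f 13 1 15
f 13 15 14
f 14 15 16
f 14 16 4
f 15 1 17
f 15 17 16
f 16 17 18
f 16 18 4
f 17 1 19
f 17 19 18
f 18 19 20
f 18 20 4
f 19 1 2
f 19 2 20
f 20 2 3
f 20 3 4
f 22 24 21
f 25 22 21
f 21 24 23
f 23 25 21
f 22 28 24
f 26 22 25
f 26 28 22
f 24 28 23
f 27 25 23
f 23 28 27
f 27 26 25
f 28 26 27
f 30 29 32
f 30 32 31
f 32 29 33
f 32 33 31
f 33 29 34
f 33 34 31
f 34 29 35
f 34 35 31
f 35 29 36
f 35 36 31
f 36 29 37
f 36 37 31
f 37 29 38
f 37 38 31
f 38 29 39
f 38 39 31
f 39 29 40
f 39 40 31
f 40 29 41
f 40 41 31
f 41 29 42
f 41 42 31
f 42 29 30
f 42 30 31
f 44 46 43
f 47 44 43
f 43 46 45
f 45 47 43
f 44 50 46
f 48 44 47
f 48 50 44
f 46 50 45
f 49 47 45
f 45 50 49
f 49 48 47
f 50 48 49



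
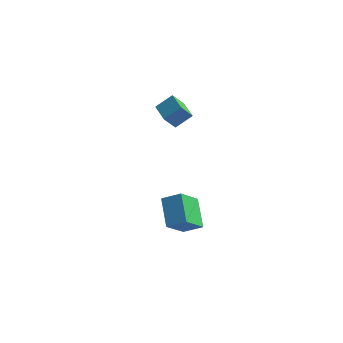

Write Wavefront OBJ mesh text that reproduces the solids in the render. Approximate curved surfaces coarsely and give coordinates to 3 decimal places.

v -1.075 1.153 -4.026
v -1.049 -0.45 -2.814
v 0.022 1.629 -3.42
v 0.048 0.026 -2.208
v 0.172 0.094 -5.452
v 0.198 -1.509 -4.24
v 1.269 0.57 -4.846
v 1.295 -1.033 -3.634
v -2.656 2.039 2.633
v -2.965 1.364 3.485
v -2.011 2.826 3.49
v -2.32 2.151 4.342
v -1.26 1.129 2.418
v -1.569 0.454 3.27
v -0.615 1.916 3.275
v -0.924 1.241 4.127
f 2 4 1
f 5 2 1
f 1 4 3
f 3 5 1
f 2 8 4
f 6 2 5
f 6 8 2
f 4 8 3
f 7 5 3
f 3 8 7
f 7 6 5
f 8 6 7
f 10 12 9
f 13 10 9
f 9 12 11
f 11 13 9
f 10 16 12
f 14 10 13
f 14 16 10
f 12 16 11
f 15 13 11
f 11 16 15
f 15 14 13
f 16 14 15



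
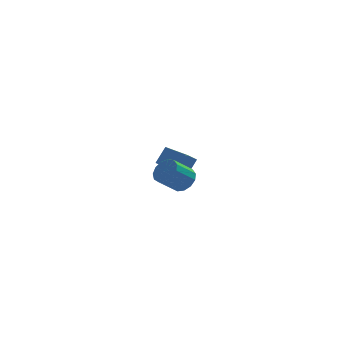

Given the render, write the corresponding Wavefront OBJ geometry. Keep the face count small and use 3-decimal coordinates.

v -3.524 -1.897 -2.014
v -3.116 -1.716 -1.501
v -3.967 -2.083 -0.693
v -4.376 -2.263 -1.206
v -3.327 -1.408 -1.584
v -4.179 -1.774 -0.776
v -3.601 -1.254 -1.804
v -4.453 -1.621 -0.996
v -3.851 -1.305 -2.09
v -4.703 -1.672 -1.282
v -3.997 -1.544 -2.352
v -4.849 -1.91 -1.544
v -3.993 -1.894 -2.507
v -4.844 -2.261 -1.699
v -3.84 -2.245 -2.505
v -4.691 -2.612 -1.697
v -3.587 -2.486 -2.347
v -4.438 -2.853 -1.539
v -3.314 -2.539 -2.084
v -4.165 -2.906 -1.276
v -3.107 -2.389 -1.798
v -3.959 -2.756 -0.99
v -3.034 -2.082 -1.581
v -3.885 -2.449 -0.773
v -3.508 4.125 -4.294
v -4.064 3.267 -3.541
v -3.005 4.504 -3.492
v -3.561 3.645 -2.739
v -2.599 3.355 -4.501
v -3.155 2.496 -3.748
v -2.096 3.733 -3.699
v -2.652 2.875 -2.946
f 2 1 5
f 2 5 3
f 3 5 6
f 3 6 4
f 5 1 7
f 5 7 6
f 6 7 8
f 6 8 4
f 7 1 9
f 7 9 8
f 8 9 10
f 8 10 4
f 9 1 11
f 9 11 10
f 10 11 12
f 10 12 4
f 11 1 13
f 11 13 12
f 12 13 14
f 12 14 4
f 13 1 15
f 13 15 14
f 14 15 16
f 14 16 4
f 15 1 17
f 15 17 16
f 16 17 18
f 16 18 4
f 17 1 19
f 17 19 18
f 18 19 20
f 18 20 4
f 19 1 21
f 19 21 20
f 20 21 22
f 20 22 4
f 21 1 23
f 21 23 22
f 22 23 24
f 22 24 4
f 23 1 2
f 23 2 24
f 24 2 3
f 24 3 4
f 26 28 25
f 29 26 25
f 25 28 27
f 27 29 25
f 26 32 28
f 30 26 29
f 30 32 26
f 28 32 27
f 31 29 27
f 27 32 31
f 31 30 29
f 32 30 31



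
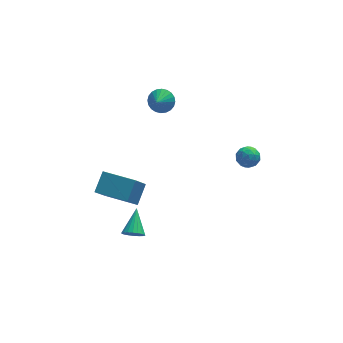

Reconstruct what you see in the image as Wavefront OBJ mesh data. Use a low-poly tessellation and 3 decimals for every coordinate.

v -2.884 -0.287 -4.436
v -3.598 -0.997 -3.09
v -4.496 1.034 -4.593
v -5.209 0.325 -3.248
v -2.211 0.635 -3.592
v -2.924 -0.074 -2.247
v -3.822 1.957 -3.75
v -4.536 1.247 -2.404
v -3.917 -4.114 -2.628
v -3.367 -4.076 -2.991
v -3.443 -2.786 -1.772
v -3.557 -3.911 -3.143
v -3.818 -3.786 -3.192
v -4.099 -3.725 -3.13
v -4.343 -3.742 -2.969
v -4.504 -3.832 -2.74
v -4.548 -3.978 -2.489
v -4.467 -4.151 -2.266
v -4.278 -4.317 -2.114
v -4.017 -4.442 -2.065
v -3.736 -4.502 -2.127
v -3.491 -4.486 -2.288
v -3.331 -4.395 -2.517
v -3.287 -4.249 -2.768
v 3.387 0.189 -1.079
v 3.68 -0.191 -0.507
v 3.16 -0.849 -1.653
v 3.453 -1.229 -1.081
v 2.806 -0.867 -0.996
v 2.946 -0.225 -0.641
v 3.894 -0.815 -1.519
v 4.034 -0.173 -1.164
v 3.993 -0.811 -0.779
v 3.321 -0.843 -0.456
v 3.519 -0.197 -1.704
v 2.847 -0.229 -1.381
v 3.553 0.09 -0.743
v 3.287 -1.13 -1.417
v 2.907 -0.917 -1.367
v 3.079 -1.141 -1.031
v 3.122 0.07 -0.822
v 3.294 -0.153 -0.485
v 2.781 -0.55 -0.773
v 3.546 -0.887 -1.675
v 3.718 -1.11 -1.338
v 3.761 0.101 -1.129
v 3.933 -0.123 -0.793
v 4.059 -0.49 -1.387
v 3.909 -0.498 -0.566
v 3.776 -1.108 -0.903
v 4.035 -0.865 -1.161
v 4.118 -0.487 -0.952
v 3.514 -0.516 -0.376
v 3.381 -1.127 -0.714
v 3.001 -0.914 -0.664
v 3.083 -0.537 -0.455
v 3.699 -0.881 -0.536
v 3.459 0.087 -1.446
v 3.326 -0.524 -1.784
v 3.757 -0.503 -1.705
v 3.839 -0.126 -1.496
v 3.064 0.068 -1.257
v 2.931 -0.542 -1.594
v 2.722 -0.553 -1.208
v 2.805 -0.175 -0.999
v 3.141 -0.159 -1.624
v -0.463 4.317 0.241
v -0.047 4.648 0.865
v -0.897 3.583 0.919
v -0.319 4.817 0.875
v -0.612 4.91 0.787
v -0.883 4.913 0.616
v -1.09 4.825 0.389
v -1.201 4.659 0.138
v -1.2 4.442 -0.096
v -1.086 4.205 -0.28
v -0.878 3.986 -0.384
v -0.607 3.817 -0.393
v -0.313 3.724 -0.305
v -0.043 3.722 -0.135
v 0.164 3.81 0.093
v 0.275 3.975 0.343
v 0.274 4.192 0.578
v 0.161 4.429 0.761
f 2 4 1
f 5 2 1
f 1 4 3
f 3 5 1
f 2 8 4
f 6 2 5
f 6 8 2
f 4 8 3
f 7 5 3
f 3 8 7
f 7 6 5
f 8 6 7
f 10 9 12
f 10 12 11
f 12 9 13
f 12 13 11
f 13 9 14
f 13 14 11
f 14 9 15
f 14 15 11
f 15 9 16
f 15 16 11
f 16 9 17
f 16 17 11
f 17 9 18
f 17 18 11
f 18 9 19
f 18 19 11
f 19 9 20
f 19 20 11
f 20 9 21
f 20 21 11
f 21 9 22
f 21 22 11
f 22 9 23
f 22 23 11
f 23 9 24
f 23 24 11
f 24 9 10
f 24 10 11
f 25 62 41
f 62 36 65
f 41 65 30
f 62 65 41
f 25 41 37
f 41 30 42
f 37 42 26
f 41 42 37
f 25 37 46
f 37 26 47
f 46 47 32
f 37 47 46
f 25 46 58
f 46 32 61
f 58 61 35
f 46 61 58
f 25 58 62
f 58 35 66
f 62 66 36
f 58 66 62
f 26 42 53
f 42 30 56
f 53 56 34
f 42 56 53
f 30 65 43
f 65 36 64
f 43 64 29
f 65 64 43
f 36 66 63
f 66 35 59
f 63 59 27
f 66 59 63
f 35 61 60
f 61 32 48
f 60 48 31
f 61 48 60
f 32 47 52
f 47 26 49
f 52 49 33
f 47 49 52
f 28 54 40
f 54 34 55
f 40 55 29
f 54 55 40
f 28 40 38
f 40 29 39
f 38 39 27
f 40 39 38
f 28 38 45
f 38 27 44
f 45 44 31
f 38 44 45
f 28 45 50
f 45 31 51
f 50 51 33
f 45 51 50
f 28 50 54
f 50 33 57
f 54 57 34
f 50 57 54
f 29 55 43
f 55 34 56
f 43 56 30
f 55 56 43
f 27 39 63
f 39 29 64
f 63 64 36
f 39 64 63
f 31 44 60
f 44 27 59
f 60 59 35
f 44 59 60
f 33 51 52
f 51 31 48
f 52 48 32
f 51 48 52
f 34 57 53
f 57 33 49
f 53 49 26
f 57 49 53
f 68 67 70
f 68 70 69
f 70 67 71
f 70 71 69
f 71 67 72
f 71 72 69
f 72 67 73
f 72 73 69
f 73 67 74
f 73 74 69
f 74 67 75
f 74 75 69
f 75 67 76
f 75 76 69
f 76 67 77
f 76 77 69
f 77 67 78
f 77 78 69
f 78 67 79
f 78 79 69
f 79 67 80
f 79 80 69
f 80 67 81
f 80 81 69
f 81 67 82
f 81 82 69
f 82 67 83
f 82 83 69
f 83 67 84
f 83 84 69
f 84 67 68
f 84 68 69



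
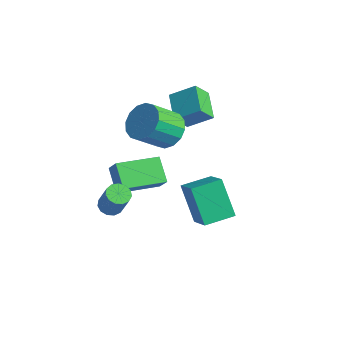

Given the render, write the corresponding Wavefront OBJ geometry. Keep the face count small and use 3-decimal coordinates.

v -3.42 -2.86 -3.816
v -4.465 -2.423 -2.976
v -2.8 -0.842 -4.096
v -3.845 -0.404 -3.257
v -2.815 -2.936 -3.023
v -3.86 -2.498 -2.184
v -2.195 -0.917 -3.304
v -3.24 -0.48 -2.464
v -2.692 -3.787 -3.587
v -2.323 -3.359 -3.755
v -1.639 -3.424 -2.421
v -2.008 -3.853 -2.253
v -2.583 -3.208 -3.614
v -1.9 -3.273 -2.28
v -2.878 -3.241 -3.464
v -2.195 -3.306 -2.131
v -3.114 -3.448 -3.354
v -2.431 -3.513 -2.02
v -3.216 -3.762 -3.317
v -2.532 -3.827 -1.983
v -3.151 -4.085 -3.366
v -2.468 -4.15 -2.032
v -2.94 -4.313 -3.485
v -2.257 -4.378 -2.151
v -2.651 -4.374 -3.636
v -1.967 -4.439 -2.303
v -2.374 -4.249 -3.772
v -1.691 -4.314 -2.438
v -2.199 -3.977 -3.849
v -1.515 -4.043 -2.515
v -2.179 -3.646 -3.843
v -1.496 -3.711 -2.509
v -3.489 1.409 -1.557
v -3.536 0.644 -0.66
v -4.704 2.172 -0.97
v -4.751 1.407 -0.073
v -2.609 2.233 -0.807
v -2.656 1.468 0.09
v -3.824 2.996 -0.22
v -3.871 2.231 0.677
v -0.574 -0.729 -5.166
v -1.74 -0.516 -3.506
v -0.122 0.684 -5.03
v -1.288 0.897 -3.369
v 0.668 -1.217 -4.231
v -0.498 -1.004 -2.57
v 1.12 0.196 -4.094
v -0.046 0.409 -2.434
v -3.292 0.097 -0.924
v -2.415 -0.349 -1.193
v -2.712 -1.623 -0.045
v -3.588 -1.177 0.224
v -2.287 -0.023 -0.798
v -2.583 -1.297 0.35
v -2.428 0.335 -0.436
v -2.724 -0.939 0.711
v -2.8 0.629 -0.206
v -3.097 -0.645 0.942
v -3.304 0.781 -0.167
v -3.601 -0.493 0.98
v -3.805 0.75 -0.332
v -4.102 -0.524 0.816
v -4.168 0.543 -0.655
v -4.465 -0.731 0.493
v -4.297 0.217 -1.05
v -4.593 -1.057 0.098
v -4.156 -0.141 -1.411
v -4.452 -1.415 -0.264
v -3.783 -0.435 -1.642
v -4.08 -1.709 -0.494
v -3.279 -0.587 -1.68
v -3.576 -1.861 -0.533
v -2.778 -0.556 -1.516
v -3.075 -1.83 -0.368
f 2 4 1
f 5 2 1
f 1 4 3
f 3 5 1
f 2 8 4
f 6 2 5
f 6 8 2
f 4 8 3
f 7 5 3
f 3 8 7
f 7 6 5
f 8 6 7
f 10 9 13
f 10 13 11
f 11 13 14
f 11 14 12
f 13 9 15
f 13 15 14
f 14 15 16
f 14 16 12
f 15 9 17
f 15 17 16
f 16 17 18
f 16 18 12
f 17 9 19
f 17 19 18
f 18 19 20
f 18 20 12
f 19 9 21
f 19 21 20
f 20 21 22
f 20 22 12
f 21 9 23
f 21 23 22
f 22 23 24
f 22 24 12
f 23 9 25
f 23 25 24
f 24 25 26
f 24 26 12
f 25 9 27
f 25 27 26
f 26 27 28
f 26 28 12
f 27 9 29
f 27 29 28
f 28 29 30
f 28 30 12
f 29 9 31
f 29 31 30
f 30 31 32
f 30 32 12
f 31 9 10
f 31 10 32
f 32 10 11
f 32 11 12
f 34 36 33
f 37 34 33
f 33 36 35
f 35 37 33
f 34 40 36
f 38 34 37
f 38 40 34
f 36 40 35
f 39 37 35
f 35 40 39
f 39 38 37
f 40 38 39
f 42 44 41
f 45 42 41
f 41 44 43
f 43 45 41
f 42 48 44
f 46 42 45
f 46 48 42
f 44 48 43
f 47 45 43
f 43 48 47
f 47 46 45
f 48 46 47
f 50 49 53
f 50 53 51
f 51 53 54
f 51 54 52
f 53 49 55
f 53 55 54
f 54 55 56
f 54 56 52
f 55 49 57
f 55 57 56
f 56 57 58
f 56 58 52
f 57 49 59
f 57 59 58
f 58 59 60
f 58 60 52
f 59 49 61
f 59 61 60
f 60 61 62
f 60 62 52
f 61 49 63
f 61 63 62
f 62 63 64
f 62 64 52
f 63 49 65
f 63 65 64
f 64 65 66
f 64 66 52
f 65 49 67
f 65 67 66
f 66 67 68
f 66 68 52
f 67 49 69
f 67 69 68
f 68 69 70
f 68 70 52
f 69 49 71
f 69 71 70
f 70 71 72
f 70 72 52
f 71 49 73
f 71 73 72
f 72 73 74
f 72 74 52
f 73 49 50
f 73 50 74
f 74 50 51
f 74 51 52



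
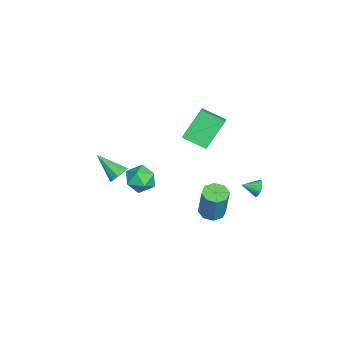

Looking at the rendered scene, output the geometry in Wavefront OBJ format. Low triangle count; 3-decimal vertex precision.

v -4.043 4.279 -3.804
v -3.791 4.529 -3.321
v -3.837 3.361 -3.436
v -4.013 4.508 -3.25
v -4.24 4.451 -3.264
v -4.437 4.368 -3.36
v -4.574 4.272 -3.523
v -4.63 4.176 -3.73
v -4.597 4.097 -3.947
v -4.48 4.044 -4.143
v -4.296 4.028 -4.287
v -4.074 4.05 -4.358
v -3.847 4.106 -4.344
v -3.65 4.189 -4.248
v -3.513 4.286 -4.085
v -3.457 4.381 -3.878
v -3.49 4.461 -3.661
v -3.607 4.513 -3.465
v 0.45 2.132 -2.263
v 1.074 1.714 -2.381
v 1.614 1.95 -0.376
v 0.99 2.368 -0.257
v 1.165 2.281 -2.473
v 1.705 2.518 -0.468
v 0.837 2.761 -2.441
v 1.377 2.997 -0.436
v 0.283 2.872 -2.305
v 0.823 3.108 -0.3
v -0.174 2.55 -2.144
v 0.366 2.786 -0.139
v -0.265 1.982 -2.052
v 0.275 2.219 -0.047
v 0.063 1.503 -2.084
v 0.603 1.739 -0.079
v 0.617 1.392 -2.22
v 1.157 1.628 -0.215
v -0.791 -1.218 -0.415
v 0.084 -1.031 -0.81
v -0.284 -2.649 0.03
v 0.591 -2.462 -0.365
v 0.303 -1.981 0.436
v -0.01 -1.097 0.161
v -0.19 -2.583 -0.941
v -0.503 -1.699 -1.216
v 0.455 -1.875 -1.135
v 0.76 -1.502 -0.284
v -0.96 -2.178 -0.496
v -0.655 -1.805 0.355
v -3.203 2.484 2.603
v -3.485 1.13 3.207
v -2.279 2.54 3.16
v -2.561 1.185 3.764
v -2.179 1.555 0.996
v -2.461 0.2 1.6
v -1.255 1.61 1.553
v -1.537 0.256 2.157
v -2.073 -3.303 -1.791
v -1.795 -2.992 -1.254
v -2.687 -4.657 -0.689
v -2.232 -2.844 -1.315
v -2.594 -2.911 -1.599
v -2.713 -3.161 -1.973
v -2.532 -3.478 -2.261
v -2.137 -3.713 -2.33
v -1.712 -3.757 -2.146
v -1.456 -3.588 -1.797
v -1.489 -3.286 -1.444
f 2 1 4
f 2 4 3
f 4 1 5
f 4 5 3
f 5 1 6
f 5 6 3
f 6 1 7
f 6 7 3
f 7 1 8
f 7 8 3
f 8 1 9
f 8 9 3
f 9 1 10
f 9 10 3
f 10 1 11
f 10 11 3
f 11 1 12
f 11 12 3
f 12 1 13
f 12 13 3
f 13 1 14
f 13 14 3
f 14 1 15
f 14 15 3
f 15 1 16
f 15 16 3
f 16 1 17
f 16 17 3
f 17 1 18
f 17 18 3
f 18 1 2
f 18 2 3
f 20 19 23
f 20 23 21
f 21 23 24
f 21 24 22
f 23 19 25
f 23 25 24
f 24 25 26
f 24 26 22
f 25 19 27
f 25 27 26
f 26 27 28
f 26 28 22
f 27 19 29
f 27 29 28
f 28 29 30
f 28 30 22
f 29 19 31
f 29 31 30
f 30 31 32
f 30 32 22
f 31 19 33
f 31 33 32
f 32 33 34
f 32 34 22
f 33 19 35
f 33 35 34
f 34 35 36
f 34 36 22
f 35 19 20
f 35 20 36
f 36 20 21
f 36 21 22
f 37 48 42
f 37 42 38
f 37 38 44
f 37 44 47
f 37 47 48
f 38 42 46
f 42 48 41
f 48 47 39
f 47 44 43
f 44 38 45
f 40 46 41
f 40 41 39
f 40 39 43
f 40 43 45
f 40 45 46
f 41 46 42
f 39 41 48
f 43 39 47
f 45 43 44
f 46 45 38
f 50 52 49
f 53 50 49
f 49 52 51
f 51 53 49
f 50 56 52
f 54 50 53
f 54 56 50
f 52 56 51
f 55 53 51
f 51 56 55
f 55 54 53
f 56 54 55
f 58 57 60
f 58 60 59
f 60 57 61
f 60 61 59
f 61 57 62
f 61 62 59
f 62 57 63
f 62 63 59
f 63 57 64
f 63 64 59
f 64 57 65
f 64 65 59
f 65 57 66
f 65 66 59
f 66 57 67
f 66 67 59
f 67 57 58
f 67 58 59



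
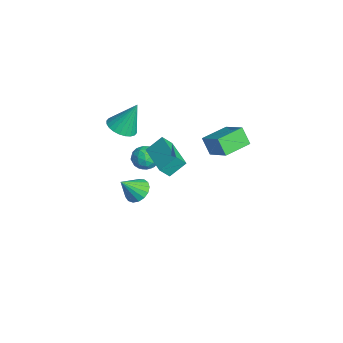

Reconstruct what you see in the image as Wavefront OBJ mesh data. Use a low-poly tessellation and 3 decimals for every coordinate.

v 2.93 -0.88 3.087
v 4.157 -0.397 3.902
v 2.289 0.594 3.179
v 3.515 1.077 3.995
v 3.445 -0.597 2.145
v 4.671 -0.114 2.961
v 2.803 0.877 2.238
v 4.03 1.36 3.053
v -1.461 -2.446 -0.858
v -0.75 -2.279 -1.254
v -1.71 -3.441 -1.726
v -0.999 -3.274 -2.122
v -0.982 -3.598 -1.358
v -0.828 -2.983 -0.821
v -1.632 -2.737 -2.159
v -1.478 -2.122 -1.622
v -0.856 -2.458 -2.058
v -0.454 -2.99 -1.563
v -2.006 -2.73 -1.417
v -1.604 -3.262 -0.922
v -1.084 -2.275 -0.979
v -1.376 -3.445 -2.001
v -1.366 -3.636 -1.551
v -0.949 -3.537 -1.784
v -1.129 -2.69 -0.725
v -0.712 -2.591 -0.958
v -0.848 -3.367 -1.019
v -1.748 -3.129 -2.022
v -1.331 -3.03 -2.255
v -1.511 -2.183 -1.196
v -1.094 -2.084 -1.429
v -1.612 -2.353 -1.961
v -0.728 -2.282 -1.685
v -0.874 -2.867 -2.195
v -1.246 -2.551 -2.217
v -1.156 -2.19 -1.901
v -0.492 -2.595 -1.394
v -0.638 -3.18 -1.905
v -0.628 -3.371 -1.455
v -0.538 -3.009 -1.14
v -0.554 -2.7 -1.867
v -1.822 -2.54 -1.075
v -1.968 -3.125 -1.586
v -1.922 -2.711 -1.84
v -1.832 -2.349 -1.525
v -1.586 -2.853 -0.785
v -1.732 -3.438 -1.295
v -1.304 -3.53 -1.079
v -1.214 -3.169 -0.763
v -1.906 -3.02 -1.113
v -1.044 -4.169 1.548
v -0.218 -4.507 1.66
v -0.936 -3.331 3.272
v -0.146 -4.2 1.506
v -0.211 -3.888 1.359
v -0.403 -3.619 1.24
v -0.692 -3.434 1.168
v -1.035 -3.361 1.154
v -1.38 -3.41 1.2
v -1.673 -3.576 1.299
v -1.871 -3.832 1.436
v -1.943 -4.139 1.59
v -1.878 -4.451 1.738
v -1.686 -4.72 1.857
v -1.397 -4.905 1.929
v -1.054 -4.978 1.943
v -0.709 -4.929 1.897
v -0.416 -4.763 1.797
v 1.83 -3.048 1.23
v 1.875 -3.595 1.879
v 1.734 -2.144 1.998
v 1.78 -2.691 2.647
v 3.9 -2.849 1.253
v 3.946 -3.396 1.902
v 3.805 -1.945 2.021
v 3.85 -2.492 2.67
v -1.306 -3.307 -4.302
v -0.712 -3.697 -4.731
v -1.114 -4.273 -3.158
v -0.516 -3.418 -4.529
v -0.5 -3.113 -4.274
v -0.669 -2.853 -4.027
v -0.984 -2.697 -3.842
v -1.373 -2.68 -3.763
v -1.747 -2.808 -3.807
v -2.019 -3.049 -3.965
v -2.129 -3.35 -4.2
v -2.05 -3.641 -4.459
v -1.801 -3.856 -4.682
v -1.438 -3.945 -4.818
v -1.045 -3.887 -4.836
f 2 4 1
f 5 2 1
f 1 4 3
f 3 5 1
f 2 8 4
f 6 2 5
f 6 8 2
f 4 8 3
f 7 5 3
f 3 8 7
f 7 6 5
f 8 6 7
f 9 46 25
f 46 20 49
f 25 49 14
f 46 49 25
f 9 25 21
f 25 14 26
f 21 26 10
f 25 26 21
f 9 21 30
f 21 10 31
f 30 31 16
f 21 31 30
f 9 30 42
f 30 16 45
f 42 45 19
f 30 45 42
f 9 42 46
f 42 19 50
f 46 50 20
f 42 50 46
f 10 26 37
f 26 14 40
f 37 40 18
f 26 40 37
f 14 49 27
f 49 20 48
f 27 48 13
f 49 48 27
f 20 50 47
f 50 19 43
f 47 43 11
f 50 43 47
f 19 45 44
f 45 16 32
f 44 32 15
f 45 32 44
f 16 31 36
f 31 10 33
f 36 33 17
f 31 33 36
f 12 38 24
f 38 18 39
f 24 39 13
f 38 39 24
f 12 24 22
f 24 13 23
f 22 23 11
f 24 23 22
f 12 22 29
f 22 11 28
f 29 28 15
f 22 28 29
f 12 29 34
f 29 15 35
f 34 35 17
f 29 35 34
f 12 34 38
f 34 17 41
f 38 41 18
f 34 41 38
f 13 39 27
f 39 18 40
f 27 40 14
f 39 40 27
f 11 23 47
f 23 13 48
f 47 48 20
f 23 48 47
f 15 28 44
f 28 11 43
f 44 43 19
f 28 43 44
f 17 35 36
f 35 15 32
f 36 32 16
f 35 32 36
f 18 41 37
f 41 17 33
f 37 33 10
f 41 33 37
f 52 51 54
f 52 54 53
f 54 51 55
f 54 55 53
f 55 51 56
f 55 56 53
f 56 51 57
f 56 57 53
f 57 51 58
f 57 58 53
f 58 51 59
f 58 59 53
f 59 51 60
f 59 60 53
f 60 51 61
f 60 61 53
f 61 51 62
f 61 62 53
f 62 51 63
f 62 63 53
f 63 51 64
f 63 64 53
f 64 51 65
f 64 65 53
f 65 51 66
f 65 66 53
f 66 51 67
f 66 67 53
f 67 51 68
f 67 68 53
f 68 51 52
f 68 52 53
f 70 72 69
f 73 70 69
f 69 72 71
f 71 73 69
f 70 76 72
f 74 70 73
f 74 76 70
f 72 76 71
f 75 73 71
f 71 76 75
f 75 74 73
f 76 74 75
f 78 77 80
f 78 80 79
f 80 77 81
f 80 81 79
f 81 77 82
f 81 82 79
f 82 77 83
f 82 83 79
f 83 77 84
f 83 84 79
f 84 77 85
f 84 85 79
f 85 77 86
f 85 86 79
f 86 77 87
f 86 87 79
f 87 77 88
f 87 88 79
f 88 77 89
f 88 89 79
f 89 77 90
f 89 90 79
f 90 77 91
f 90 91 79
f 91 77 78
f 91 78 79



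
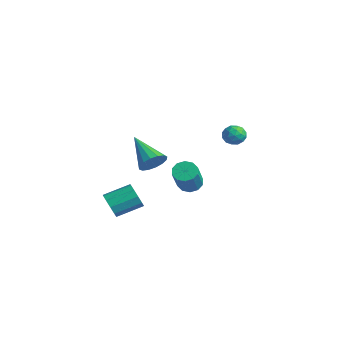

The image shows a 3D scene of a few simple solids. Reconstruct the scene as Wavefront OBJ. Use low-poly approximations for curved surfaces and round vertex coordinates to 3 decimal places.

v -1.564 4.351 0.263
v -0.883 4.318 0.217
v -1.597 3.282 0.543
v -0.916 3.249 0.497
v -1.208 3.608 1
v -1.187 4.269 0.827
v -1.293 3.331 -0.067
v -1.272 3.992 -0.24
v -0.715 3.688 0.013
v -0.663 3.859 0.673
v -1.817 3.741 0.087
v -1.765 3.912 0.747
v -1.221 4.428 0.215
v -1.259 3.172 0.545
v -1.431 3.383 0.84
v -1.03 3.363 0.814
v -1.4 4.4 0.574
v -0.999 4.38 0.547
v -1.19 3.963 1.007
v -1.481 3.22 0.213
v -1.08 3.2 0.186
v -1.45 4.237 -0.054
v -1.049 4.217 -0.08
v -1.29 3.637 -0.247
v -0.722 4.039 0.069
v -0.741 3.41 0.233
v -0.962 3.458 -0.098
v -0.951 3.847 -0.2
v -0.691 4.139 0.456
v -0.71 3.511 0.621
v -0.882 3.722 0.917
v -0.87 4.111 0.815
v -0.592 3.769 0.336
v -1.77 4.089 0.139
v -1.789 3.461 0.304
v -1.61 3.489 -0.055
v -1.598 3.878 -0.157
v -1.739 4.19 0.527
v -1.758 3.561 0.691
v -1.529 3.753 0.96
v -1.518 4.142 0.858
v -1.888 3.831 0.424
v -0.827 -3.752 -2.643
v -0.277 -3.667 -3.19
v 0.096 -2.304 -2.605
v -0.453 -2.388 -2.057
v -0.688 -3.481 -3.361
v -0.315 -2.118 -2.776
v -1.152 -3.399 -3.258
v -0.779 -2.035 -2.672
v -1.491 -3.451 -2.919
v -1.118 -2.088 -2.334
v -1.577 -3.618 -2.475
v -1.203 -2.255 -1.89
v -1.376 -3.836 -2.095
v -1.003 -2.473 -1.51
v -0.965 -4.022 -1.924
v -0.592 -2.659 -1.339
v -0.501 -4.105 -2.028
v -0.128 -2.741 -1.442
v -0.162 -4.052 -2.366
v 0.211 -2.689 -1.781
v -0.077 -3.885 -2.81
v 0.297 -2.522 -2.225
v -2.901 2.133 -3.442
v -2.368 2.596 -3.511
v -1.425 1.731 -2.027
v -1.959 1.267 -1.958
v -2.658 2.765 -3.228
v -1.715 1.899 -1.744
v -3.041 2.692 -3.027
v -2.099 1.826 -1.543
v -3.371 2.405 -2.985
v -2.428 1.54 -1.5
v -3.521 2.015 -3.117
v -2.579 1.149 -1.633
v -3.435 1.669 -3.373
v -2.492 0.804 -1.889
v -3.145 1.501 -3.656
v -2.202 0.635 -2.172
v -2.761 1.574 -3.857
v -1.819 0.708 -2.373
v -2.432 1.86 -3.9
v -1.489 0.995 -2.415
v -2.281 2.251 -3.767
v -1.339 1.385 -2.283
v 1.172 -2.36 0.942
v 1.604 -2.34 1.603
v -0.532 -2.48 2.058
v 1.521 -1.949 1.519
v 1.345 -1.668 1.28
v 1.122 -1.572 0.951
v 0.913 -1.688 0.619
v 0.773 -1.983 0.374
v 0.74 -2.38 0.281
v 0.823 -2.772 0.365
v 0.999 -3.053 0.604
v 1.221 -3.149 0.934
v 1.431 -3.033 1.265
v 1.57 -2.737 1.511
f 1 38 17
f 38 12 41
f 17 41 6
f 38 41 17
f 1 17 13
f 17 6 18
f 13 18 2
f 17 18 13
f 1 13 22
f 13 2 23
f 22 23 8
f 13 23 22
f 1 22 34
f 22 8 37
f 34 37 11
f 22 37 34
f 1 34 38
f 34 11 42
f 38 42 12
f 34 42 38
f 2 18 29
f 18 6 32
f 29 32 10
f 18 32 29
f 6 41 19
f 41 12 40
f 19 40 5
f 41 40 19
f 12 42 39
f 42 11 35
f 39 35 3
f 42 35 39
f 11 37 36
f 37 8 24
f 36 24 7
f 37 24 36
f 8 23 28
f 23 2 25
f 28 25 9
f 23 25 28
f 4 30 16
f 30 10 31
f 16 31 5
f 30 31 16
f 4 16 14
f 16 5 15
f 14 15 3
f 16 15 14
f 4 14 21
f 14 3 20
f 21 20 7
f 14 20 21
f 4 21 26
f 21 7 27
f 26 27 9
f 21 27 26
f 4 26 30
f 26 9 33
f 30 33 10
f 26 33 30
f 5 31 19
f 31 10 32
f 19 32 6
f 31 32 19
f 3 15 39
f 15 5 40
f 39 40 12
f 15 40 39
f 7 20 36
f 20 3 35
f 36 35 11
f 20 35 36
f 9 27 28
f 27 7 24
f 28 24 8
f 27 24 28
f 10 33 29
f 33 9 25
f 29 25 2
f 33 25 29
f 44 43 47
f 44 47 45
f 45 47 48
f 45 48 46
f 47 43 49
f 47 49 48
f 48 49 50
f 48 50 46
f 49 43 51
f 49 51 50
f 50 51 52
f 50 52 46
f 51 43 53
f 51 53 52
f 52 53 54
f 52 54 46
f 53 43 55
f 53 55 54
f 54 55 56
f 54 56 46
f 55 43 57
f 55 57 56
f 56 57 58
f 56 58 46
f 57 43 59
f 57 59 58
f 58 59 60
f 58 60 46
f 59 43 61
f 59 61 60
f 60 61 62
f 60 62 46
f 61 43 63
f 61 63 62
f 62 63 64
f 62 64 46
f 63 43 44
f 63 44 64
f 64 44 45
f 64 45 46
f 66 65 69
f 66 69 67
f 67 69 70
f 67 70 68
f 69 65 71
f 69 71 70
f 70 71 72
f 70 72 68
f 71 65 73
f 71 73 72
f 72 73 74
f 72 74 68
f 73 65 75
f 73 75 74
f 74 75 76
f 74 76 68
f 75 65 77
f 75 77 76
f 76 77 78
f 76 78 68
f 77 65 79
f 77 79 78
f 78 79 80
f 78 80 68
f 79 65 81
f 79 81 80
f 80 81 82
f 80 82 68
f 81 65 83
f 81 83 82
f 82 83 84
f 82 84 68
f 83 65 85
f 83 85 84
f 84 85 86
f 84 86 68
f 85 65 66
f 85 66 86
f 86 66 67
f 86 67 68
f 88 87 90
f 88 90 89
f 90 87 91
f 90 91 89
f 91 87 92
f 91 92 89
f 92 87 93
f 92 93 89
f 93 87 94
f 93 94 89
f 94 87 95
f 94 95 89
f 95 87 96
f 95 96 89
f 96 87 97
f 96 97 89
f 97 87 98
f 97 98 89
f 98 87 99
f 98 99 89
f 99 87 100
f 99 100 89
f 100 87 88
f 100 88 89

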